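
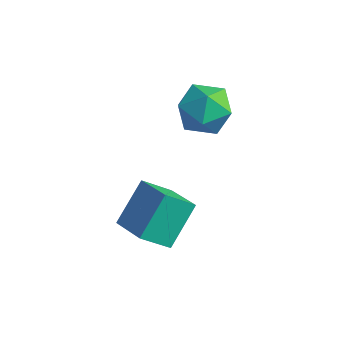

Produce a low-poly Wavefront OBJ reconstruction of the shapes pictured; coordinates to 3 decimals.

v 0.625 0.912 1.744
v 1.31 1.353 1.653
v 1.03 0.087 0.787
v 1.715 0.528 0.696
v 1.599 0.088 1.378
v 1.348 0.598 1.969
v 0.992 0.842 0.471
v 0.741 1.352 1.062
v 1.537 1.311 0.866
v 1.912 0.844 1.427
v 0.428 0.596 1.013
v 0.803 0.129 1.574
v 1.963 -2.766 -0.661
v 1.935 -1.766 0.246
v 0.972 -2.476 -1.011
v 0.944 -1.476 -0.104
v 2.396 -2.124 -1.356
v 2.368 -1.124 -0.449
v 1.405 -1.834 -1.706
v 1.377 -0.834 -0.799
f 1 12 6
f 1 6 2
f 1 2 8
f 1 8 11
f 1 11 12
f 2 6 10
f 6 12 5
f 12 11 3
f 11 8 7
f 8 2 9
f 4 10 5
f 4 5 3
f 4 3 7
f 4 7 9
f 4 9 10
f 5 10 6
f 3 5 12
f 7 3 11
f 9 7 8
f 10 9 2
f 14 16 13
f 17 14 13
f 13 16 15
f 15 17 13
f 14 20 16
f 18 14 17
f 18 20 14
f 16 20 15
f 19 17 15
f 15 20 19
f 19 18 17
f 20 18 19



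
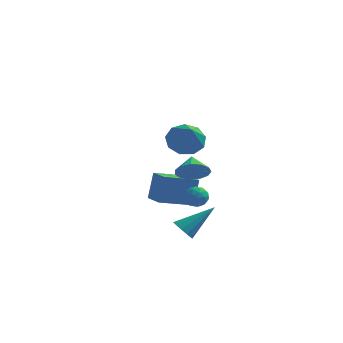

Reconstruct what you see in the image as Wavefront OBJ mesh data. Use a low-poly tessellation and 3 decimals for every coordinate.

v 3.044 0.318 -1.43
v 3.664 0.546 -1.604
v 3.156 -0.526 -2.136
v 3.776 -0.298 -2.31
v 3.67 -0.557 -1.687
v 3.601 -0.035 -1.25
v 3.219 0.055 -2.49
v 3.15 0.577 -2.053
v 3.773 0.383 -2.259
v 4.051 0.005 -1.763
v 2.769 0.015 -1.977
v 3.047 -0.363 -1.481
v 3.344 0.506 -1.455
v 3.476 -0.486 -2.285
v 3.413 -0.638 -1.918
v 3.778 -0.504 -2.021
v 3.307 0.164 -1.247
v 3.672 0.298 -1.35
v 3.675 -0.35 -1.398
v 3.148 -0.278 -2.39
v 3.513 -0.144 -2.493
v 3.042 0.524 -1.719
v 3.407 0.658 -1.822
v 3.145 0.37 -2.342
v 3.773 0.545 -1.943
v 3.838 0.048 -2.357
v 3.511 0.256 -2.463
v 3.47 0.563 -2.207
v 3.936 0.322 -1.651
v 4.002 -0.174 -2.066
v 3.94 -0.326 -1.699
v 3.899 -0.019 -1.443
v 4 0.227 -2.036
v 2.818 0.194 -1.674
v 2.884 -0.302 -2.089
v 2.921 0.039 -2.297
v 2.88 0.346 -2.041
v 2.982 -0.028 -1.383
v 3.047 -0.525 -1.797
v 3.35 -0.543 -1.533
v 3.309 -0.236 -1.277
v 2.82 -0.207 -1.704
v 0.236 2.44 -3.328
v 0.395 2.931 -1.719
v 1.787 3.52 -3.81
v 1.945 4.011 -2.201
v 1.135 1.269 -3.059
v 1.293 1.76 -1.45
v 2.685 2.349 -3.541
v 2.844 2.84 -1.932
v 3.131 -1.556 -3.546
v 3.654 -1.958 -3.781
v 4.489 -0.544 -2.254
v 3.643 -1.641 -4.016
v 3.469 -1.298 -4.103
v 3.188 -1.037 -4.012
v 2.889 -0.94 -3.774
v 2.667 -1.039 -3.463
v 2.592 -1.302 -3.179
v 2.689 -1.646 -3.011
v 2.926 -1.961 -3.013
v 3.228 -2.148 -3.185
v 3.5 -2.146 -3.471
v 3.519 -2.471 2.978
v 4.02 -2.888 2.233
v 4.161 -3.849 4.182
v 4.409 -2.431 2.547
v 4.382 -1.994 3.063
v 3.951 -1.779 3.539
v 3.317 -1.888 3.753
v 2.778 -2.27 3.604
v 2.585 -2.745 3.162
v 2.829 -3.092 2.634
v 3.396 -3.149 2.267
v 2.888 1.363 -0.752
v 3.4 1.011 -0.06
v 2.592 2.277 -0.068
v 3.719 1.321 -0.337
v 3.774 1.644 -0.746
v 3.548 1.878 -1.156
v 3.112 1.949 -1.439
v 2.605 1.833 -1.503
v 2.188 1.568 -1.329
v 1.993 1.238 -0.972
v 2.082 0.947 -0.545
v 2.427 0.788 -0.184
v 2.919 0.812 -0.003
f 1 38 17
f 38 12 41
f 17 41 6
f 38 41 17
f 1 17 13
f 17 6 18
f 13 18 2
f 17 18 13
f 1 13 22
f 13 2 23
f 22 23 8
f 13 23 22
f 1 22 34
f 22 8 37
f 34 37 11
f 22 37 34
f 1 34 38
f 34 11 42
f 38 42 12
f 34 42 38
f 2 18 29
f 18 6 32
f 29 32 10
f 18 32 29
f 6 41 19
f 41 12 40
f 19 40 5
f 41 40 19
f 12 42 39
f 42 11 35
f 39 35 3
f 42 35 39
f 11 37 36
f 37 8 24
f 36 24 7
f 37 24 36
f 8 23 28
f 23 2 25
f 28 25 9
f 23 25 28
f 4 30 16
f 30 10 31
f 16 31 5
f 30 31 16
f 4 16 14
f 16 5 15
f 14 15 3
f 16 15 14
f 4 14 21
f 14 3 20
f 21 20 7
f 14 20 21
f 4 21 26
f 21 7 27
f 26 27 9
f 21 27 26
f 4 26 30
f 26 9 33
f 30 33 10
f 26 33 30
f 5 31 19
f 31 10 32
f 19 32 6
f 31 32 19
f 3 15 39
f 15 5 40
f 39 40 12
f 15 40 39
f 7 20 36
f 20 3 35
f 36 35 11
f 20 35 36
f 9 27 28
f 27 7 24
f 28 24 8
f 27 24 28
f 10 33 29
f 33 9 25
f 29 25 2
f 33 25 29
f 44 46 43
f 47 44 43
f 43 46 45
f 45 47 43
f 44 50 46
f 48 44 47
f 48 50 44
f 46 50 45
f 49 47 45
f 45 50 49
f 49 48 47
f 50 48 49
f 52 51 54
f 52 54 53
f 54 51 55
f 54 55 53
f 55 51 56
f 55 56 53
f 56 51 57
f 56 57 53
f 57 51 58
f 57 58 53
f 58 51 59
f 58 59 53
f 59 51 60
f 59 60 53
f 60 51 61
f 60 61 53
f 61 51 62
f 61 62 53
f 62 51 63
f 62 63 53
f 63 51 52
f 63 52 53
f 65 64 67
f 65 67 66
f 67 64 68
f 67 68 66
f 68 64 69
f 68 69 66
f 69 64 70
f 69 70 66
f 70 64 71
f 70 71 66
f 71 64 72
f 71 72 66
f 72 64 73
f 72 73 66
f 73 64 74
f 73 74 66
f 74 64 65
f 74 65 66
f 76 75 78
f 76 78 77
f 78 75 79
f 78 79 77
f 79 75 80
f 79 80 77
f 80 75 81
f 80 81 77
f 81 75 82
f 81 82 77
f 82 75 83
f 82 83 77
f 83 75 84
f 83 84 77
f 84 75 85
f 84 85 77
f 85 75 86
f 85 86 77
f 86 75 87
f 86 87 77
f 87 75 76
f 87 76 77



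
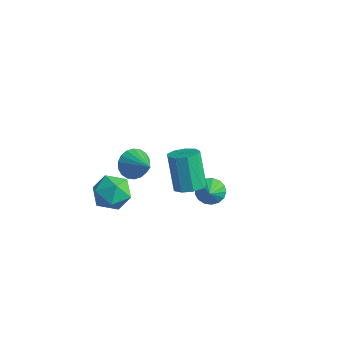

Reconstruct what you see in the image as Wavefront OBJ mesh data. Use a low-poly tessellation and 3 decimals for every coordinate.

v 2.722 -2.756 2.032
v 3.371 -3.155 2.43
v 2.488 -2.703 4.326
v 1.838 -2.304 3.928
v 3.501 -2.586 2.354
v 2.617 -2.134 4.25
v 3.266 -2.097 2.128
v 2.382 -1.645 4.024
v 2.776 -1.916 1.857
v 1.893 -1.464 3.753
v 2.261 -2.128 1.668
v 1.378 -1.676 3.563
v 1.962 -2.634 1.649
v 1.078 -2.182 3.545
v 2.018 -3.197 1.809
v 1.134 -2.745 3.705
v 2.403 -3.554 2.074
v 1.52 -3.102 3.97
v 2.938 -3.537 2.319
v 2.055 -3.085 4.215
v -2.722 -1.335 -0.825
v -2.193 -0.902 -1.514
v -1.178 -1.645 0.165
v -2.295 -0.575 -1.251
v -2.482 -0.398 -0.904
v -2.717 -0.407 -0.542
v -2.952 -0.6 -0.236
v -3.142 -0.938 -0.046
v -3.248 -1.355 -0.011
v -3.251 -1.768 -0.137
v -3.148 -2.095 -0.399
v -2.961 -2.271 -0.746
v -2.727 -2.262 -1.108
v -2.491 -2.07 -1.415
v -2.302 -1.732 -1.604
v -2.195 -1.315 -1.64
v -2.939 -1.589 -3.472
v -2.128 -2.178 -2.778
v -4.332 -2.882 -2.942
v -3.521 -3.471 -2.248
v -3.901 -2.357 -1.93
v -3.04 -1.557 -2.257
v -3.42 -3.503 -3.463
v -2.559 -2.703 -3.79
v -2.425 -3.361 -2.772
v -2.722 -2.652 -1.824
v -3.738 -2.408 -3.896
v -4.035 -1.699 -2.948
v -0.129 1.904 -3.831
v 0.518 1.9 -4.398
v 0.429 1.256 -3.189
v 0.604 2.218 -4.152
v 0.522 2.465 -3.833
v 0.291 2.583 -3.513
v -0.036 2.545 -3.266
v -0.385 2.361 -3.149
v -0.675 2.071 -3.188
v -0.84 1.744 -3.375
v -0.843 1.453 -3.666
v -0.682 1.265 -3.995
v -0.394 1.224 -4.286
v -0.046 1.338 -4.474
v 0.283 1.582 -4.514
f 2 1 5
f 2 5 3
f 3 5 6
f 3 6 4
f 5 1 7
f 5 7 6
f 6 7 8
f 6 8 4
f 7 1 9
f 7 9 8
f 8 9 10
f 8 10 4
f 9 1 11
f 9 11 10
f 10 11 12
f 10 12 4
f 11 1 13
f 11 13 12
f 12 13 14
f 12 14 4
f 13 1 15
f 13 15 14
f 14 15 16
f 14 16 4
f 15 1 17
f 15 17 16
f 16 17 18
f 16 18 4
f 17 1 19
f 17 19 18
f 18 19 20
f 18 20 4
f 19 1 2
f 19 2 20
f 20 2 3
f 20 3 4
f 22 21 24
f 22 24 23
f 24 21 25
f 24 25 23
f 25 21 26
f 25 26 23
f 26 21 27
f 26 27 23
f 27 21 28
f 27 28 23
f 28 21 29
f 28 29 23
f 29 21 30
f 29 30 23
f 30 21 31
f 30 31 23
f 31 21 32
f 31 32 23
f 32 21 33
f 32 33 23
f 33 21 34
f 33 34 23
f 34 21 35
f 34 35 23
f 35 21 36
f 35 36 23
f 36 21 22
f 36 22 23
f 37 48 42
f 37 42 38
f 37 38 44
f 37 44 47
f 37 47 48
f 38 42 46
f 42 48 41
f 48 47 39
f 47 44 43
f 44 38 45
f 40 46 41
f 40 41 39
f 40 39 43
f 40 43 45
f 40 45 46
f 41 46 42
f 39 41 48
f 43 39 47
f 45 43 44
f 46 45 38
f 50 49 52
f 50 52 51
f 52 49 53
f 52 53 51
f 53 49 54
f 53 54 51
f 54 49 55
f 54 55 51
f 55 49 56
f 55 56 51
f 56 49 57
f 56 57 51
f 57 49 58
f 57 58 51
f 58 49 59
f 58 59 51
f 59 49 60
f 59 60 51
f 60 49 61
f 60 61 51
f 61 49 62
f 61 62 51
f 62 49 63
f 62 63 51
f 63 49 50
f 63 50 51



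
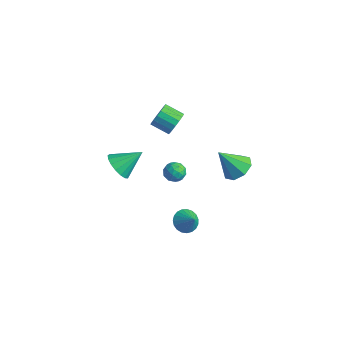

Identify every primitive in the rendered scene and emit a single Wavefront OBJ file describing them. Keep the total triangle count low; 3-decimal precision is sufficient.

v -0.503 1.389 2.749
v -0.06 1.222 3.467
v -1.134 0.703 4.009
v -1.577 0.871 3.291
v -0.211 1.6 3.531
v -1.285 1.081 4.072
v -0.429 1.929 3.415
v -1.503 1.41 3.956
v -0.663 2.135 3.147
v -1.737 1.616 3.688
v -0.861 2.17 2.787
v -1.935 1.651 3.328
v -0.977 2.027 2.419
v -2.051 1.508 2.961
v -0.984 1.737 2.127
v -2.058 1.218 2.668
v -0.881 1.368 1.977
v -1.955 0.849 2.519
v -0.691 1.003 2.005
v -1.766 0.484 2.546
v -0.459 0.727 2.202
v -1.533 0.208 2.743
v -0.236 0.603 2.525
v -1.31 0.084 3.067
v -0.074 0.659 2.9
v -1.149 0.14 3.441
v -0.011 0.882 3.24
v -1.085 0.364 3.781
v 2.549 -0.603 -3.41
v 3.16 -0.648 -4
v 3.411 -0.697 -2.51
v 3.138 -0.299 -3.942
v 3.015 -0.004 -3.793
v 2.811 0.188 -3.578
v 2.562 0.244 -3.333
v 2.31 0.153 -3.102
v 2.1 -0.069 -2.925
v 1.967 -0.383 -2.831
v 1.936 -0.735 -2.837
v 2.01 -1.064 -2.943
v 2.177 -1.313 -3.129
v 2.409 -1.44 -3.364
v 2.665 -1.422 -3.607
v 2.901 -1.262 -3.816
v 3.076 -0.988 -3.955
v -1.598 2.474 -2.867
v -0.993 2.335 -2.398
v -1.387 1.385 -3.462
v -0.782 1.246 -2.993
v -1.507 1.228 -2.71
v -1.637 1.901 -2.342
v -0.743 1.819 -3.518
v -0.873 2.492 -3.15
v -0.465 1.929 -2.8
v -0.937 1.565 -2.301
v -1.443 2.155 -3.559
v -1.915 1.791 -3.06
v -1.314 2.5 -2.58
v -1.066 1.22 -3.28
v -1.492 1.21 -3.114
v -1.136 1.128 -2.838
v -1.692 2.245 -2.547
v -1.337 2.163 -2.271
v -1.639 1.513 -2.455
v -1.043 1.557 -3.589
v -0.688 1.475 -3.313
v -1.244 2.592 -3.022
v -0.888 2.51 -2.746
v -0.741 2.207 -3.405
v -0.648 2.18 -2.541
v -0.524 1.54 -2.891
v -0.501 1.876 -3.2
v -0.578 2.272 -2.983
v -0.925 1.965 -2.247
v -0.801 1.325 -2.597
v -1.227 1.315 -2.431
v -1.304 1.711 -2.214
v -0.615 1.727 -2.484
v -1.579 2.395 -3.263
v -1.455 1.755 -3.613
v -1.076 2.009 -3.646
v -1.153 2.405 -3.429
v -1.856 2.18 -2.969
v -1.732 1.54 -3.319
v -1.802 1.448 -2.877
v -1.879 1.844 -2.66
v -1.765 1.993 -3.376
v 0.503 -4.094 2.91
v 1.058 -4.764 3.404
v 1.177 -2.786 3.93
v 1.34 -4.627 3.042
v 1.429 -4.367 2.65
v 1.307 -4.045 2.317
v 1.001 -3.735 2.121
v 0.58 -3.506 2.105
v 0.142 -3.413 2.274
v -0.213 -3.475 2.589
v -0.404 -3.679 2.977
v -0.387 -3.979 3.35
v -0.166 -4.304 3.622
v 0.208 -4.582 3.732
v 0.65 -4.748 3.653
v 1.73 4.463 -2.076
v 2.538 4.858 -1.478
v 0.97 3.517 -0.424
v 1.882 5.359 -1.492
v 1.136 5.336 -1.849
v 0.739 4.802 -2.338
v 0.922 4.069 -2.674
v 1.579 3.567 -2.659
v 2.324 3.59 -2.303
v 2.722 4.125 -1.813
f 2 1 5
f 2 5 3
f 3 5 6
f 3 6 4
f 5 1 7
f 5 7 6
f 6 7 8
f 6 8 4
f 7 1 9
f 7 9 8
f 8 9 10
f 8 10 4
f 9 1 11
f 9 11 10
f 10 11 12
f 10 12 4
f 11 1 13
f 11 13 12
f 12 13 14
f 12 14 4
f 13 1 15
f 13 15 14
f 14 15 16
f 14 16 4
f 15 1 17
f 15 17 16
f 16 17 18
f 16 18 4
f 17 1 19
f 17 19 18
f 18 19 20
f 18 20 4
f 19 1 21
f 19 21 20
f 20 21 22
f 20 22 4
f 21 1 23
f 21 23 22
f 22 23 24
f 22 24 4
f 23 1 25
f 23 25 24
f 24 25 26
f 24 26 4
f 25 1 27
f 25 27 26
f 26 27 28
f 26 28 4
f 27 1 2
f 27 2 28
f 28 2 3
f 28 3 4
f 30 29 32
f 30 32 31
f 32 29 33
f 32 33 31
f 33 29 34
f 33 34 31
f 34 29 35
f 34 35 31
f 35 29 36
f 35 36 31
f 36 29 37
f 36 37 31
f 37 29 38
f 37 38 31
f 38 29 39
f 38 39 31
f 39 29 40
f 39 40 31
f 40 29 41
f 40 41 31
f 41 29 42
f 41 42 31
f 42 29 43
f 42 43 31
f 43 29 44
f 43 44 31
f 44 29 45
f 44 45 31
f 45 29 30
f 45 30 31
f 46 83 62
f 83 57 86
f 62 86 51
f 83 86 62
f 46 62 58
f 62 51 63
f 58 63 47
f 62 63 58
f 46 58 67
f 58 47 68
f 67 68 53
f 58 68 67
f 46 67 79
f 67 53 82
f 79 82 56
f 67 82 79
f 46 79 83
f 79 56 87
f 83 87 57
f 79 87 83
f 47 63 74
f 63 51 77
f 74 77 55
f 63 77 74
f 51 86 64
f 86 57 85
f 64 85 50
f 86 85 64
f 57 87 84
f 87 56 80
f 84 80 48
f 87 80 84
f 56 82 81
f 82 53 69
f 81 69 52
f 82 69 81
f 53 68 73
f 68 47 70
f 73 70 54
f 68 70 73
f 49 75 61
f 75 55 76
f 61 76 50
f 75 76 61
f 49 61 59
f 61 50 60
f 59 60 48
f 61 60 59
f 49 59 66
f 59 48 65
f 66 65 52
f 59 65 66
f 49 66 71
f 66 52 72
f 71 72 54
f 66 72 71
f 49 71 75
f 71 54 78
f 75 78 55
f 71 78 75
f 50 76 64
f 76 55 77
f 64 77 51
f 76 77 64
f 48 60 84
f 60 50 85
f 84 85 57
f 60 85 84
f 52 65 81
f 65 48 80
f 81 80 56
f 65 80 81
f 54 72 73
f 72 52 69
f 73 69 53
f 72 69 73
f 55 78 74
f 78 54 70
f 74 70 47
f 78 70 74
f 89 88 91
f 89 91 90
f 91 88 92
f 91 92 90
f 92 88 93
f 92 93 90
f 93 88 94
f 93 94 90
f 94 88 95
f 94 95 90
f 95 88 96
f 95 96 90
f 96 88 97
f 96 97 90
f 97 88 98
f 97 98 90
f 98 88 99
f 98 99 90
f 99 88 100
f 99 100 90
f 100 88 101
f 100 101 90
f 101 88 102
f 101 102 90
f 102 88 89
f 102 89 90
f 104 103 106
f 104 106 105
f 106 103 107
f 106 107 105
f 107 103 108
f 107 108 105
f 108 103 109
f 108 109 105
f 109 103 110
f 109 110 105
f 110 103 111
f 110 111 105
f 111 103 112
f 111 112 105
f 112 103 104
f 112 104 105



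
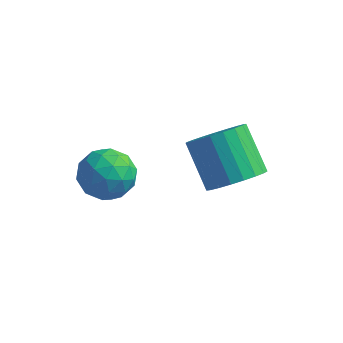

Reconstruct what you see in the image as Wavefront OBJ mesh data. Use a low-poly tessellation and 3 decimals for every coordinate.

v -3.249 1.673 1.414
v -2.862 2.222 1.902
v -2.078 1.058 1.178
v -1.691 1.607 1.666
v -2.211 1.051 1.998
v -2.935 1.431 2.144
v -2.005 1.849 0.936
v -2.729 2.229 1.082
v -2.093 2.331 1.607
v -2.22 1.838 2.263
v -2.72 1.442 0.817
v -2.847 0.949 1.473
v -3.158 2.002 1.679
v -1.782 1.278 1.401
v -2.087 0.951 1.596
v -1.86 1.274 1.883
v -3.201 1.537 1.821
v -2.974 1.86 2.108
v -2.591 1.171 2.164
v -1.966 1.42 0.972
v -1.739 1.743 1.259
v -3.08 2.006 1.197
v -2.853 2.329 1.484
v -2.349 2.109 0.916
v -2.479 2.389 1.792
v -1.791 2.027 1.653
v -1.976 2.169 1.224
v -2.401 2.393 1.31
v -2.554 2.099 2.178
v -1.865 1.737 2.039
v -2.171 1.41 2.234
v -2.596 1.633 2.32
v -2.102 2.163 2.004
v -3.075 1.543 1.041
v -2.386 1.181 0.902
v -2.344 1.647 0.76
v -2.769 1.87 0.846
v -3.149 1.253 1.427
v -2.461 0.891 1.288
v -2.539 0.887 1.77
v -2.964 1.111 1.856
v -2.838 1.117 1.076
v 0.413 3.435 0.703
v 0.991 3.264 1.303
v 0.104 3.974 2.358
v -0.473 4.145 1.757
v 1.1 3.579 1.183
v 0.213 4.288 2.238
v 1.09 3.868 0.981
v 0.203 4.577 2.035
v 0.964 4.083 0.73
v 0.077 4.792 1.785
v 0.742 4.185 0.474
v -0.145 4.895 1.529
v 0.464 4.158 0.258
v -0.423 4.868 1.313
v 0.176 4.006 0.119
v -0.71 4.716 1.174
v -0.07 3.756 0.081
v -0.957 4.465 1.136
v -0.232 3.449 0.15
v -1.119 4.159 1.205
v -0.283 3.141 0.315
v -1.17 3.85 1.37
v -0.214 2.883 0.547
v -1.101 3.593 1.601
v -0.036 2.721 0.805
v -0.923 3.43 1.86
v 0.22 2.682 1.046
v -0.667 3.392 2.101
v 0.509 2.774 1.228
v -0.378 3.483 2.283
v 0.782 2.98 1.319
v -0.105 3.689 2.373
f 1 38 17
f 38 12 41
f 17 41 6
f 38 41 17
f 1 17 13
f 17 6 18
f 13 18 2
f 17 18 13
f 1 13 22
f 13 2 23
f 22 23 8
f 13 23 22
f 1 22 34
f 22 8 37
f 34 37 11
f 22 37 34
f 1 34 38
f 34 11 42
f 38 42 12
f 34 42 38
f 2 18 29
f 18 6 32
f 29 32 10
f 18 32 29
f 6 41 19
f 41 12 40
f 19 40 5
f 41 40 19
f 12 42 39
f 42 11 35
f 39 35 3
f 42 35 39
f 11 37 36
f 37 8 24
f 36 24 7
f 37 24 36
f 8 23 28
f 23 2 25
f 28 25 9
f 23 25 28
f 4 30 16
f 30 10 31
f 16 31 5
f 30 31 16
f 4 16 14
f 16 5 15
f 14 15 3
f 16 15 14
f 4 14 21
f 14 3 20
f 21 20 7
f 14 20 21
f 4 21 26
f 21 7 27
f 26 27 9
f 21 27 26
f 4 26 30
f 26 9 33
f 30 33 10
f 26 33 30
f 5 31 19
f 31 10 32
f 19 32 6
f 31 32 19
f 3 15 39
f 15 5 40
f 39 40 12
f 15 40 39
f 7 20 36
f 20 3 35
f 36 35 11
f 20 35 36
f 9 27 28
f 27 7 24
f 28 24 8
f 27 24 28
f 10 33 29
f 33 9 25
f 29 25 2
f 33 25 29
f 44 43 47
f 44 47 45
f 45 47 48
f 45 48 46
f 47 43 49
f 47 49 48
f 48 49 50
f 48 50 46
f 49 43 51
f 49 51 50
f 50 51 52
f 50 52 46
f 51 43 53
f 51 53 52
f 52 53 54
f 52 54 46
f 53 43 55
f 53 55 54
f 54 55 56
f 54 56 46
f 55 43 57
f 55 57 56
f 56 57 58
f 56 58 46
f 57 43 59
f 57 59 58
f 58 59 60
f 58 60 46
f 59 43 61
f 59 61 60
f 60 61 62
f 60 62 46
f 61 43 63
f 61 63 62
f 62 63 64
f 62 64 46
f 63 43 65
f 63 65 64
f 64 65 66
f 64 66 46
f 65 43 67
f 65 67 66
f 66 67 68
f 66 68 46
f 67 43 69
f 67 69 68
f 68 69 70
f 68 70 46
f 69 43 71
f 69 71 70
f 70 71 72
f 70 72 46
f 71 43 73
f 71 73 72
f 72 73 74
f 72 74 46
f 73 43 44
f 73 44 74
f 74 44 45
f 74 45 46



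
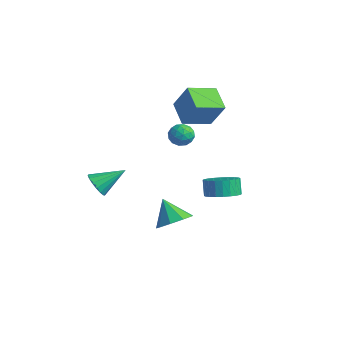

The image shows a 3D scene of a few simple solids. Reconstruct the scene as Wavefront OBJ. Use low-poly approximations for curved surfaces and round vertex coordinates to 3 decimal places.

v -2.749 2.796 1.707
v -4.152 3.184 2.462
v -2.514 4.514 1.262
v -3.917 4.902 2.017
v -1.823 3.078 3.283
v -3.226 3.466 4.038
v -1.588 4.796 2.838
v -2.991 5.184 3.593
v 1.323 2.603 -1.724
v 2.088 3.178 -1.514
v 1.683 3.371 -0.565
v 0.917 2.797 -0.776
v 1.846 3.43 -1.669
v 1.44 3.623 -0.72
v 1.524 3.556 -1.833
v 1.119 3.75 -0.884
v 1.172 3.537 -1.98
v 0.766 3.731 -1.031
v 0.842 3.376 -2.088
v 0.436 3.57 -1.139
v 0.586 3.097 -2.14
v 0.18 3.291 -1.191
v 0.442 2.743 -2.13
v 0.036 2.937 -1.181
v 0.432 2.368 -2.057
v 0.026 2.562 -1.108
v 0.557 2.029 -1.935
v 0.152 2.222 -0.986
v 0.8 1.777 -1.78
v 0.394 1.97 -0.831
v 1.121 1.65 -1.616
v 0.716 1.844 -0.667
v 1.474 1.669 -1.469
v 1.068 1.863 -0.52
v 1.804 1.83 -1.361
v 1.398 2.024 -0.412
v 2.06 2.109 -1.309
v 1.654 2.303 -0.36
v 2.204 2.463 -1.319
v 1.798 2.657 -0.37
v 2.214 2.838 -1.392
v 1.808 3.032 -0.443
v -0.488 0.816 -4.125
v 0.163 0.091 -3.661
v -1.512 0.724 -2.835
v 0.359 0.773 -3.457
v 0.158 1.476 -3.566
v -0.345 1.87 -3.937
v -0.915 1.77 -4.396
v -1.286 1.224 -4.729
v -1.283 0.487 -4.779
v -0.909 -0.096 -4.523
v -0.337 -0.253 -4.082
v -3.693 -2.046 -1.917
v -2.971 -2.068 -2.327
v -3.107 -0.574 -0.963
v -3.2 -1.832 -2.55
v -3.542 -1.646 -2.628
v -3.918 -1.551 -2.544
v -4.243 -1.569 -2.315
v -4.442 -1.697 -1.996
v -4.469 -1.905 -1.659
v -4.318 -2.145 -1.38
v -4.024 -2.363 -1.225
v -3.654 -2.508 -1.228
v -3.293 -2.547 -1.389
v -3.024 -2.472 -1.671
v -2.908 -2.299 -2.01
v -3.727 2.607 0.565
v -3.503 2.938 1.233
v -2.677 3.022 0.007
v -2.453 3.353 0.675
v -2.469 2.577 0.611
v -3.118 2.321 0.956
v -3.062 3.639 0.284
v -3.711 3.383 0.629
v -3.092 3.576 1.059
v -2.725 2.92 1.261
v -3.455 3.04 -0.021
v -3.088 2.384 0.181
v -3.707 2.736 0.948
v -2.473 3.224 0.292
v -2.483 2.768 0.254
v -2.351 2.962 0.647
v -3.481 2.374 0.785
v -3.349 2.568 1.178
v -2.741 2.356 0.812
v -2.831 3.392 0.062
v -2.699 3.586 0.455
v -3.829 2.998 0.593
v -3.697 3.192 0.986
v -3.439 3.604 0.428
v -3.333 3.306 1.238
v -2.717 3.549 0.91
v -3.075 3.717 0.68
v -3.456 3.567 0.883
v -3.118 2.92 1.357
v -2.501 3.164 1.029
v -2.511 2.708 0.991
v -2.892 2.557 1.194
v -2.877 3.295 1.255
v -3.679 2.796 0.211
v -3.062 3.04 -0.117
v -3.288 3.403 0.046
v -3.669 3.252 0.249
v -3.463 2.411 0.33
v -2.847 2.654 0.002
v -2.724 2.393 0.357
v -3.105 2.243 0.56
v -3.303 2.665 -0.015
f 2 4 1
f 5 2 1
f 1 4 3
f 3 5 1
f 2 8 4
f 6 2 5
f 6 8 2
f 4 8 3
f 7 5 3
f 3 8 7
f 7 6 5
f 8 6 7
f 10 9 13
f 10 13 11
f 11 13 14
f 11 14 12
f 13 9 15
f 13 15 14
f 14 15 16
f 14 16 12
f 15 9 17
f 15 17 16
f 16 17 18
f 16 18 12
f 17 9 19
f 17 19 18
f 18 19 20
f 18 20 12
f 19 9 21
f 19 21 20
f 20 21 22
f 20 22 12
f 21 9 23
f 21 23 22
f 22 23 24
f 22 24 12
f 23 9 25
f 23 25 24
f 24 25 26
f 24 26 12
f 25 9 27
f 25 27 26
f 26 27 28
f 26 28 12
f 27 9 29
f 27 29 28
f 28 29 30
f 28 30 12
f 29 9 31
f 29 31 30
f 30 31 32
f 30 32 12
f 31 9 33
f 31 33 32
f 32 33 34
f 32 34 12
f 33 9 35
f 33 35 34
f 34 35 36
f 34 36 12
f 35 9 37
f 35 37 36
f 36 37 38
f 36 38 12
f 37 9 39
f 37 39 38
f 38 39 40
f 38 40 12
f 39 9 41
f 39 41 40
f 40 41 42
f 40 42 12
f 41 9 10
f 41 10 42
f 42 10 11
f 42 11 12
f 44 43 46
f 44 46 45
f 46 43 47
f 46 47 45
f 47 43 48
f 47 48 45
f 48 43 49
f 48 49 45
f 49 43 50
f 49 50 45
f 50 43 51
f 50 51 45
f 51 43 52
f 51 52 45
f 52 43 53
f 52 53 45
f 53 43 44
f 53 44 45
f 55 54 57
f 55 57 56
f 57 54 58
f 57 58 56
f 58 54 59
f 58 59 56
f 59 54 60
f 59 60 56
f 60 54 61
f 60 61 56
f 61 54 62
f 61 62 56
f 62 54 63
f 62 63 56
f 63 54 64
f 63 64 56
f 64 54 65
f 64 65 56
f 65 54 66
f 65 66 56
f 66 54 67
f 66 67 56
f 67 54 68
f 67 68 56
f 68 54 55
f 68 55 56
f 69 106 85
f 106 80 109
f 85 109 74
f 106 109 85
f 69 85 81
f 85 74 86
f 81 86 70
f 85 86 81
f 69 81 90
f 81 70 91
f 90 91 76
f 81 91 90
f 69 90 102
f 90 76 105
f 102 105 79
f 90 105 102
f 69 102 106
f 102 79 110
f 106 110 80
f 102 110 106
f 70 86 97
f 86 74 100
f 97 100 78
f 86 100 97
f 74 109 87
f 109 80 108
f 87 108 73
f 109 108 87
f 80 110 107
f 110 79 103
f 107 103 71
f 110 103 107
f 79 105 104
f 105 76 92
f 104 92 75
f 105 92 104
f 76 91 96
f 91 70 93
f 96 93 77
f 91 93 96
f 72 98 84
f 98 78 99
f 84 99 73
f 98 99 84
f 72 84 82
f 84 73 83
f 82 83 71
f 84 83 82
f 72 82 89
f 82 71 88
f 89 88 75
f 82 88 89
f 72 89 94
f 89 75 95
f 94 95 77
f 89 95 94
f 72 94 98
f 94 77 101
f 98 101 78
f 94 101 98
f 73 99 87
f 99 78 100
f 87 100 74
f 99 100 87
f 71 83 107
f 83 73 108
f 107 108 80
f 83 108 107
f 75 88 104
f 88 71 103
f 104 103 79
f 88 103 104
f 77 95 96
f 95 75 92
f 96 92 76
f 95 92 96
f 78 101 97
f 101 77 93
f 97 93 70
f 101 93 97



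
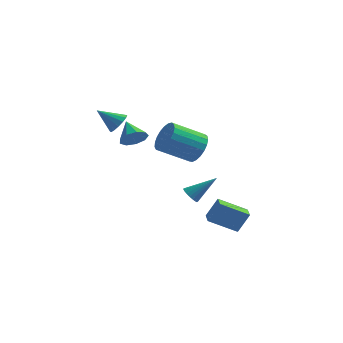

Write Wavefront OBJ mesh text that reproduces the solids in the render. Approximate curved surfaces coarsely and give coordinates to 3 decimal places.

v -2.8 1.788 0.837
v -2.546 1.429 1.541
v -3.48 2.772 1.583
v -2.167 1.818 1.374
v -2.085 2.193 0.955
v -2.337 2.378 0.481
v -2.805 2.287 0.174
v -3.271 1.963 0.176
v -3.516 1.557 0.488
v -3.426 1.259 0.963
v -3.043 1.209 1.379
v 0.802 1.338 0.756
v 1.262 1.549 1.619
v -0.382 0.853 2.666
v -0.842 0.642 1.804
v 1.061 1.904 1.539
v -0.583 1.208 2.586
v 0.815 2.162 1.324
v -0.829 1.465 2.371
v 0.566 2.276 1.011
v -1.077 1.58 2.058
v 0.359 2.229 0.653
v -1.285 1.532 1.701
v 0.228 2.028 0.314
v -1.416 1.331 1.362
v 0.196 1.707 0.051
v -1.448 1.01 1.099
v 0.269 1.323 -0.09
v -1.375 0.626 0.958
v 0.434 0.941 -0.085
v -1.209 0.244 0.963
v 0.663 0.628 0.066
v -0.981 -0.069 1.114
v 0.916 0.438 0.336
v -0.728 -0.259 1.384
v 1.149 0.404 0.679
v -0.495 -0.293 1.726
v 1.322 0.531 1.035
v -0.322 -0.166 2.082
v 1.405 0.798 1.343
v -0.239 0.101 2.39
v 1.384 1.158 1.549
v -0.26 0.461 2.597
v 2.338 -3.299 -1.99
v 2.894 -2.981 -0.859
v 2.068 -2.508 -2.079
v 2.624 -2.19 -0.948
v 3.816 -2.89 -2.832
v 4.372 -2.572 -1.701
v 3.546 -2.099 -2.921
v 4.102 -1.781 -1.79
v 0.399 1.383 -2.931
v 0.728 1.554 -3.39
v 1.701 1.997 -1.769
v 0.594 1.754 -3.346
v 0.426 1.891 -3.23
v 0.254 1.939 -3.062
v 0.106 1.891 -2.872
v 0.01 1.755 -2.692
v -0.02 1.555 -2.553
v 0.024 1.325 -2.48
v 0.132 1.105 -2.485
v 0.286 0.933 -2.567
v 0.46 0.838 -2.711
v 0.624 0.838 -2.894
v 0.748 0.932 -3.084
v 0.813 1.104 -3.247
v 0.806 1.324 -3.355
v -3.246 0.355 2.632
v -2.839 0.579 3.182
v -4.394 0.245 3.528
v -2.982 0.89 3.036
v -3.197 1.057 2.781
v -3.424 1.037 2.487
v -3.604 0.833 2.231
v -3.688 0.502 2.083
v -3.653 0.131 2.083
v -3.509 -0.181 2.229
v -3.295 -0.348 2.484
v -3.067 -0.328 2.778
v -2.888 -0.124 3.034
v -2.804 0.208 3.182
f 2 1 4
f 2 4 3
f 4 1 5
f 4 5 3
f 5 1 6
f 5 6 3
f 6 1 7
f 6 7 3
f 7 1 8
f 7 8 3
f 8 1 9
f 8 9 3
f 9 1 10
f 9 10 3
f 10 1 11
f 10 11 3
f 11 1 2
f 11 2 3
f 13 12 16
f 13 16 14
f 14 16 17
f 14 17 15
f 16 12 18
f 16 18 17
f 17 18 19
f 17 19 15
f 18 12 20
f 18 20 19
f 19 20 21
f 19 21 15
f 20 12 22
f 20 22 21
f 21 22 23
f 21 23 15
f 22 12 24
f 22 24 23
f 23 24 25
f 23 25 15
f 24 12 26
f 24 26 25
f 25 26 27
f 25 27 15
f 26 12 28
f 26 28 27
f 27 28 29
f 27 29 15
f 28 12 30
f 28 30 29
f 29 30 31
f 29 31 15
f 30 12 32
f 30 32 31
f 31 32 33
f 31 33 15
f 32 12 34
f 32 34 33
f 33 34 35
f 33 35 15
f 34 12 36
f 34 36 35
f 35 36 37
f 35 37 15
f 36 12 38
f 36 38 37
f 37 38 39
f 37 39 15
f 38 12 40
f 38 40 39
f 39 40 41
f 39 41 15
f 40 12 42
f 40 42 41
f 41 42 43
f 41 43 15
f 42 12 13
f 42 13 43
f 43 13 14
f 43 14 15
f 45 47 44
f 48 45 44
f 44 47 46
f 46 48 44
f 45 51 47
f 49 45 48
f 49 51 45
f 47 51 46
f 50 48 46
f 46 51 50
f 50 49 48
f 51 49 50
f 53 52 55
f 53 55 54
f 55 52 56
f 55 56 54
f 56 52 57
f 56 57 54
f 57 52 58
f 57 58 54
f 58 52 59
f 58 59 54
f 59 52 60
f 59 60 54
f 60 52 61
f 60 61 54
f 61 52 62
f 61 62 54
f 62 52 63
f 62 63 54
f 63 52 64
f 63 64 54
f 64 52 65
f 64 65 54
f 65 52 66
f 65 66 54
f 66 52 67
f 66 67 54
f 67 52 68
f 67 68 54
f 68 52 53
f 68 53 54
f 70 69 72
f 70 72 71
f 72 69 73
f 72 73 71
f 73 69 74
f 73 74 71
f 74 69 75
f 74 75 71
f 75 69 76
f 75 76 71
f 76 69 77
f 76 77 71
f 77 69 78
f 77 78 71
f 78 69 79
f 78 79 71
f 79 69 80
f 79 80 71
f 80 69 81
f 80 81 71
f 81 69 82
f 81 82 71
f 82 69 70
f 82 70 71



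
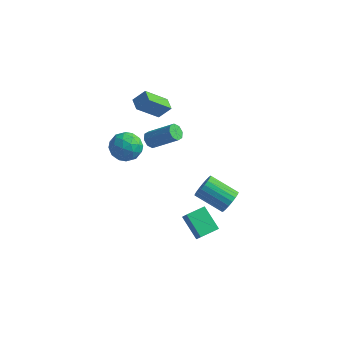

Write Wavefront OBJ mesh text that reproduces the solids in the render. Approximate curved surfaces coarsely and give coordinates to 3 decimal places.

v 2.485 -4.573 -3.085
v 1.279 -3.947 -2.065
v 3.124 -3.516 -2.979
v 1.918 -2.89 -1.958
v 2.922 -4.91 -2.362
v 1.716 -4.284 -1.341
v 3.561 -3.853 -2.255
v 2.355 -3.227 -1.235
v -1.224 -2.943 3.292
v -0.874 -2.883 2.834
v 0.655 -2.697 4.03
v 0.304 -2.757 4.488
v -1.033 -2.494 2.978
v 0.496 -2.309 4.174
v -1.305 -2.369 3.306
v 0.224 -2.183 4.501
v -1.529 -2.579 3.625
v -0 -2.393 4.821
v -1.575 -3.003 3.75
v -0.046 -2.817 4.946
v -1.416 -3.391 3.606
v 0.113 -3.206 4.802
v -1.144 -3.517 3.279
v 0.385 -3.331 4.474
v -0.92 -3.307 2.959
v 0.609 -3.121 4.155
v 2.374 0.394 -4.077
v 2.749 0.595 -3.341
v 0.96 0.508 -2.407
v 0.586 0.306 -3.143
v 2.666 0.913 -3.471
v 0.877 0.826 -2.536
v 2.532 1.141 -3.705
v 0.743 1.054 -2.771
v 2.371 1.24 -4.004
v 0.583 1.153 -3.07
v 2.211 1.193 -4.315
v 0.422 1.106 -3.381
v 2.079 1.007 -4.585
v 0.29 0.92 -3.651
v 1.998 0.716 -4.768
v 0.209 0.629 -3.834
v 1.982 0.368 -4.831
v 0.193 0.281 -3.897
v 2.034 0.025 -4.763
v 0.245 -0.062 -3.829
v 2.145 -0.254 -4.577
v 0.356 -0.341 -3.643
v 2.295 -0.422 -4.305
v 0.506 -0.509 -3.371
v 2.459 -0.448 -3.993
v 0.671 -0.535 -3.059
v 2.609 -0.329 -3.696
v 0.82 -0.416 -2.761
v 2.718 -0.085 -3.464
v 0.929 -0.172 -2.53
v 2.767 0.242 -3.339
v 0.978 0.155 -2.405
v -2.875 -2.011 2.451
v -2.063 -2.252 1.793
v -3.937 -3.008 1.507
v -3.125 -3.249 0.849
v -3.128 -3.621 1.855
v -2.472 -3.005 2.438
v -3.528 -2.255 0.862
v -2.872 -1.639 1.445
v -2.467 -2.403 0.811
v -2.22 -3.247 1.424
v -3.78 -2.013 1.876
v -3.533 -2.857 2.489
v -2.376 -2.044 2.205
v -3.624 -3.216 1.095
v -3.626 -3.434 1.687
v -3.149 -3.576 1.3
v -2.616 -2.487 2.584
v -2.139 -2.629 2.197
v -2.765 -3.433 2.234
v -3.861 -2.631 1.103
v -3.384 -2.773 0.716
v -2.851 -1.684 2
v -2.374 -1.826 1.613
v -3.235 -1.827 1.066
v -2.136 -2.275 1.24
v -2.76 -2.86 0.686
v -2.997 -2.276 0.693
v -2.611 -1.914 1.036
v -1.991 -2.771 1.601
v -2.615 -3.357 1.046
v -2.617 -3.575 1.638
v -2.231 -3.213 1.98
v -2.228 -2.859 1.024
v -3.385 -1.903 2.254
v -4.009 -2.489 1.699
v -3.769 -2.047 1.32
v -3.383 -1.685 1.662
v -3.24 -2.4 2.614
v -3.864 -2.985 2.06
v -3.389 -3.346 2.264
v -3.003 -2.984 2.607
v -3.772 -2.401 2.276
v -3.328 -0.605 3.387
v -2.687 -0.202 4.143
v -3.895 0.01 3.54
v -3.254 0.413 4.295
v -2.446 0.547 2.025
v -1.805 0.95 2.78
v -3.013 1.162 2.177
v -2.372 1.565 2.933
f 2 4 1
f 5 2 1
f 1 4 3
f 3 5 1
f 2 8 4
f 6 2 5
f 6 8 2
f 4 8 3
f 7 5 3
f 3 8 7
f 7 6 5
f 8 6 7
f 10 9 13
f 10 13 11
f 11 13 14
f 11 14 12
f 13 9 15
f 13 15 14
f 14 15 16
f 14 16 12
f 15 9 17
f 15 17 16
f 16 17 18
f 16 18 12
f 17 9 19
f 17 19 18
f 18 19 20
f 18 20 12
f 19 9 21
f 19 21 20
f 20 21 22
f 20 22 12
f 21 9 23
f 21 23 22
f 22 23 24
f 22 24 12
f 23 9 25
f 23 25 24
f 24 25 26
f 24 26 12
f 25 9 10
f 25 10 26
f 26 10 11
f 26 11 12
f 28 27 31
f 28 31 29
f 29 31 32
f 29 32 30
f 31 27 33
f 31 33 32
f 32 33 34
f 32 34 30
f 33 27 35
f 33 35 34
f 34 35 36
f 34 36 30
f 35 27 37
f 35 37 36
f 36 37 38
f 36 38 30
f 37 27 39
f 37 39 38
f 38 39 40
f 38 40 30
f 39 27 41
f 39 41 40
f 40 41 42
f 40 42 30
f 41 27 43
f 41 43 42
f 42 43 44
f 42 44 30
f 43 27 45
f 43 45 44
f 44 45 46
f 44 46 30
f 45 27 47
f 45 47 46
f 46 47 48
f 46 48 30
f 47 27 49
f 47 49 48
f 48 49 50
f 48 50 30
f 49 27 51
f 49 51 50
f 50 51 52
f 50 52 30
f 51 27 53
f 51 53 52
f 52 53 54
f 52 54 30
f 53 27 55
f 53 55 54
f 54 55 56
f 54 56 30
f 55 27 57
f 55 57 56
f 56 57 58
f 56 58 30
f 57 27 28
f 57 28 58
f 58 28 29
f 58 29 30
f 59 96 75
f 96 70 99
f 75 99 64
f 96 99 75
f 59 75 71
f 75 64 76
f 71 76 60
f 75 76 71
f 59 71 80
f 71 60 81
f 80 81 66
f 71 81 80
f 59 80 92
f 80 66 95
f 92 95 69
f 80 95 92
f 59 92 96
f 92 69 100
f 96 100 70
f 92 100 96
f 60 76 87
f 76 64 90
f 87 90 68
f 76 90 87
f 64 99 77
f 99 70 98
f 77 98 63
f 99 98 77
f 70 100 97
f 100 69 93
f 97 93 61
f 100 93 97
f 69 95 94
f 95 66 82
f 94 82 65
f 95 82 94
f 66 81 86
f 81 60 83
f 86 83 67
f 81 83 86
f 62 88 74
f 88 68 89
f 74 89 63
f 88 89 74
f 62 74 72
f 74 63 73
f 72 73 61
f 74 73 72
f 62 72 79
f 72 61 78
f 79 78 65
f 72 78 79
f 62 79 84
f 79 65 85
f 84 85 67
f 79 85 84
f 62 84 88
f 84 67 91
f 88 91 68
f 84 91 88
f 63 89 77
f 89 68 90
f 77 90 64
f 89 90 77
f 61 73 97
f 73 63 98
f 97 98 70
f 73 98 97
f 65 78 94
f 78 61 93
f 94 93 69
f 78 93 94
f 67 85 86
f 85 65 82
f 86 82 66
f 85 82 86
f 68 91 87
f 91 67 83
f 87 83 60
f 91 83 87
f 102 104 101
f 105 102 101
f 101 104 103
f 103 105 101
f 102 108 104
f 106 102 105
f 106 108 102
f 104 108 103
f 107 105 103
f 103 108 107
f 107 106 105
f 108 106 107



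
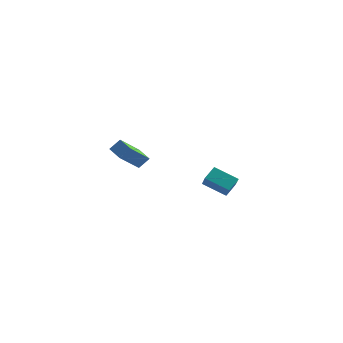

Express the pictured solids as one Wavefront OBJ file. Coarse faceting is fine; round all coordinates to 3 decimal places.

v -2.747 0.843 -0.912
v -3.135 -0.62 0.301
v -3.695 1.365 -0.586
v -4.083 -0.098 0.627
v -2.297 1.258 -0.267
v -2.685 -0.205 0.946
v -3.245 1.78 0.059
v -3.633 0.317 1.272
v 2.915 -2.472 0.197
v 3.489 -3.288 1.015
v 3.101 -1.757 0.779
v 3.674 -2.573 1.597
v 4.226 -2.247 -0.497
v 4.799 -3.063 0.321
v 4.411 -1.532 0.085
v 4.985 -2.348 0.903
f 2 4 1
f 5 2 1
f 1 4 3
f 3 5 1
f 2 8 4
f 6 2 5
f 6 8 2
f 4 8 3
f 7 5 3
f 3 8 7
f 7 6 5
f 8 6 7
f 10 12 9
f 13 10 9
f 9 12 11
f 11 13 9
f 10 16 12
f 14 10 13
f 14 16 10
f 12 16 11
f 15 13 11
f 11 16 15
f 15 14 13
f 16 14 15



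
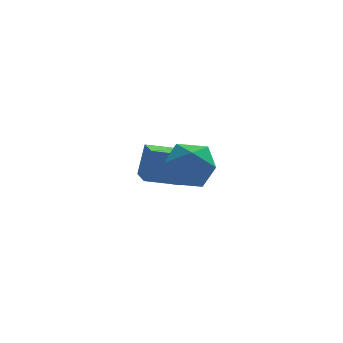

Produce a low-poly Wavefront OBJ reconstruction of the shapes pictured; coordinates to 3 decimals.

v -2.061 -0.239 3.798
v -1.485 0.402 3.012
v -1.775 -1.782 2.748
v -1.199 -1.141 1.962
v -0.733 -1.33 3.015
v -0.91 -0.376 3.664
v -2.35 -1.004 2.096
v -2.527 -0.05 2.745
v -1.663 -0.07 1.96
v -0.664 -0.272 2.528
v -2.596 -1.108 3.232
v -1.597 -1.31 3.8
v -3.01 2.775 0.514
v -2.688 3.079 1.989
v -3.142 4.185 0.253
v -2.819 4.489 1.728
v -1.521 2.851 0.172
v -1.198 3.155 1.647
v -1.652 4.261 -0.089
v -1.33 4.565 1.386
f 1 12 6
f 1 6 2
f 1 2 8
f 1 8 11
f 1 11 12
f 2 6 10
f 6 12 5
f 12 11 3
f 11 8 7
f 8 2 9
f 4 10 5
f 4 5 3
f 4 3 7
f 4 7 9
f 4 9 10
f 5 10 6
f 3 5 12
f 7 3 11
f 9 7 8
f 10 9 2
f 14 16 13
f 17 14 13
f 13 16 15
f 15 17 13
f 14 20 16
f 18 14 17
f 18 20 14
f 16 20 15
f 19 17 15
f 15 20 19
f 19 18 17
f 20 18 19



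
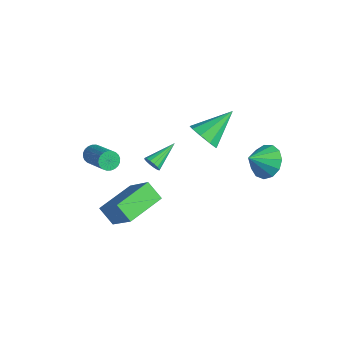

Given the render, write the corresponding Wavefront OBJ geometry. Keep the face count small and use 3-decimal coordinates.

v -2.54 -2.103 0.226
v -2.312 -2.425 -0.2
v -0.533 -2.658 0.928
v -0.76 -2.337 1.354
v -2.246 -2.217 -0.261
v -0.466 -2.451 0.867
v -2.225 -1.992 -0.248
v -0.445 -2.226 0.88
v -2.251 -1.784 -0.163
v -0.472 -2.018 0.965
v -2.322 -1.625 -0.019
v -0.542 -1.858 1.109
v -2.426 -1.538 0.163
v -0.646 -1.772 1.291
v -2.547 -1.538 0.354
v -0.767 -1.771 1.482
v -2.667 -1.623 0.526
v -0.887 -1.856 1.653
v -2.767 -1.782 0.652
v -0.988 -2.015 1.78
v -2.834 -1.989 0.713
v -1.054 -2.223 1.841
v -2.855 -2.214 0.7
v -1.075 -2.448 1.828
v -2.828 -2.422 0.615
v -1.049 -2.656 1.743
v -2.758 -2.582 0.471
v -0.978 -2.815 1.599
v -2.654 -2.668 0.289
v -0.874 -2.902 1.417
v -2.533 -2.669 0.098
v -0.753 -2.902 1.226
v -2.413 -2.584 -0.073
v -0.633 -2.817 1.054
v -0.128 -0.212 0.265
v 0.045 -0.007 -0.181
v -0.352 1.352 0.895
v -0.221 -0.032 -0.214
v -0.462 -0.105 -0.119
v -0.614 -0.206 0.079
v -0.635 -0.309 0.327
v -0.521 -0.386 0.558
v -0.301 -0.416 0.711
v -0.035 -0.391 0.744
v 0.206 -0.318 0.649
v 0.357 -0.217 0.451
v 0.379 -0.114 0.203
v 0.264 -0.037 -0.028
v 3.616 4.085 1.025
v 4.188 3.505 0.412
v 3.484 3.035 1.895
v 4.551 3.762 0.776
v 4.616 4.121 1.22
v 4.364 4.469 1.602
v 3.875 4.695 1.8
v 3.303 4.727 1.753
v 2.83 4.556 1.474
v 2.607 4.235 1.053
v 2.705 3.866 0.623
v 3.091 3.567 0.32
v 3.644 3.432 0.242
v 1.013 -3.403 -1.8
v 0.187 -3.632 -1.018
v 0.658 -1.296 -1.559
v -0.168 -1.525 -0.776
v 2.488 -3.335 -0.224
v 1.662 -3.564 0.559
v 2.133 -1.228 0.018
v 1.307 -1.457 0.8
v 0.598 2.447 1.527
v 0.968 1.974 2.263
v 0.622 4.253 2.673
v 1.444 2.207 1.886
v 1.524 2.552 1.342
v 1.171 2.848 0.883
v 0.549 2.956 0.726
v -0.049 2.825 0.943
v -0.345 2.518 1.434
v -0.199 2.177 1.967
v 0.319 1.963 2.295
f 2 1 5
f 2 5 3
f 3 5 6
f 3 6 4
f 5 1 7
f 5 7 6
f 6 7 8
f 6 8 4
f 7 1 9
f 7 9 8
f 8 9 10
f 8 10 4
f 9 1 11
f 9 11 10
f 10 11 12
f 10 12 4
f 11 1 13
f 11 13 12
f 12 13 14
f 12 14 4
f 13 1 15
f 13 15 14
f 14 15 16
f 14 16 4
f 15 1 17
f 15 17 16
f 16 17 18
f 16 18 4
f 17 1 19
f 17 19 18
f 18 19 20
f 18 20 4
f 19 1 21
f 19 21 20
f 20 21 22
f 20 22 4
f 21 1 23
f 21 23 22
f 22 23 24
f 22 24 4
f 23 1 25
f 23 25 24
f 24 25 26
f 24 26 4
f 25 1 27
f 25 27 26
f 26 27 28
f 26 28 4
f 27 1 29
f 27 29 28
f 28 29 30
f 28 30 4
f 29 1 31
f 29 31 30
f 30 31 32
f 30 32 4
f 31 1 33
f 31 33 32
f 32 33 34
f 32 34 4
f 33 1 2
f 33 2 34
f 34 2 3
f 34 3 4
f 36 35 38
f 36 38 37
f 38 35 39
f 38 39 37
f 39 35 40
f 39 40 37
f 40 35 41
f 40 41 37
f 41 35 42
f 41 42 37
f 42 35 43
f 42 43 37
f 43 35 44
f 43 44 37
f 44 35 45
f 44 45 37
f 45 35 46
f 45 46 37
f 46 35 47
f 46 47 37
f 47 35 48
f 47 48 37
f 48 35 36
f 48 36 37
f 50 49 52
f 50 52 51
f 52 49 53
f 52 53 51
f 53 49 54
f 53 54 51
f 54 49 55
f 54 55 51
f 55 49 56
f 55 56 51
f 56 49 57
f 56 57 51
f 57 49 58
f 57 58 51
f 58 49 59
f 58 59 51
f 59 49 60
f 59 60 51
f 60 49 61
f 60 61 51
f 61 49 50
f 61 50 51
f 63 65 62
f 66 63 62
f 62 65 64
f 64 66 62
f 63 69 65
f 67 63 66
f 67 69 63
f 65 69 64
f 68 66 64
f 64 69 68
f 68 67 66
f 69 67 68
f 71 70 73
f 71 73 72
f 73 70 74
f 73 74 72
f 74 70 75
f 74 75 72
f 75 70 76
f 75 76 72
f 76 70 77
f 76 77 72
f 77 70 78
f 77 78 72
f 78 70 79
f 78 79 72
f 79 70 80
f 79 80 72
f 80 70 71
f 80 71 72



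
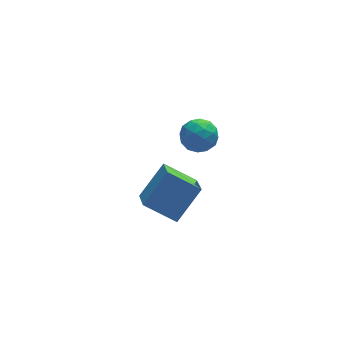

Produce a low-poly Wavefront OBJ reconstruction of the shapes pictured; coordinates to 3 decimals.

v 1.125 -0.304 -3.176
v 0.957 -1.403 -2.503
v 0.005 0.343 -2.398
v -0.163 -0.756 -1.725
v 2.243 0.236 -2.015
v 2.075 -0.863 -1.342
v 1.123 0.883 -1.237
v 0.955 -0.216 -0.564
v 1.288 -0.638 2.216
v 1.675 -0.642 2.866
v 2.125 -1.378 1.714
v 2.512 -1.382 2.364
v 1.84 -1.727 2.322
v 1.323 -1.269 2.633
v 2.477 -0.751 1.947
v 1.96 -0.293 2.258
v 2.411 -0.711 2.7
v 2.017 -1.314 2.932
v 1.783 -0.706 1.648
v 1.389 -1.309 1.88
v 1.408 -0.575 2.585
v 2.392 -1.445 1.995
v 1.997 -1.648 1.97
v 2.225 -1.65 2.352
v 1.201 -0.944 2.448
v 1.429 -0.946 2.83
v 1.525 -1.584 2.511
v 2.371 -1.074 1.75
v 2.599 -1.076 2.132
v 1.575 -0.37 2.228
v 1.803 -0.372 2.61
v 2.275 -0.436 2.069
v 2.068 -0.618 2.87
v 2.56 -1.053 2.574
v 2.54 -0.682 2.329
v 2.236 -0.413 2.512
v 1.837 -0.972 3.006
v 2.328 -1.407 2.711
v 1.933 -1.61 2.687
v 1.629 -1.341 2.869
v 2.269 -1.013 2.908
v 1.472 -0.613 1.869
v 1.963 -1.048 1.574
v 2.171 -0.679 1.711
v 1.867 -0.41 1.893
v 1.24 -0.967 2.006
v 1.732 -1.402 1.71
v 1.564 -1.607 2.068
v 1.26 -1.338 2.251
v 1.531 -1.007 1.672
f 2 4 1
f 5 2 1
f 1 4 3
f 3 5 1
f 2 8 4
f 6 2 5
f 6 8 2
f 4 8 3
f 7 5 3
f 3 8 7
f 7 6 5
f 8 6 7
f 9 46 25
f 46 20 49
f 25 49 14
f 46 49 25
f 9 25 21
f 25 14 26
f 21 26 10
f 25 26 21
f 9 21 30
f 21 10 31
f 30 31 16
f 21 31 30
f 9 30 42
f 30 16 45
f 42 45 19
f 30 45 42
f 9 42 46
f 42 19 50
f 46 50 20
f 42 50 46
f 10 26 37
f 26 14 40
f 37 40 18
f 26 40 37
f 14 49 27
f 49 20 48
f 27 48 13
f 49 48 27
f 20 50 47
f 50 19 43
f 47 43 11
f 50 43 47
f 19 45 44
f 45 16 32
f 44 32 15
f 45 32 44
f 16 31 36
f 31 10 33
f 36 33 17
f 31 33 36
f 12 38 24
f 38 18 39
f 24 39 13
f 38 39 24
f 12 24 22
f 24 13 23
f 22 23 11
f 24 23 22
f 12 22 29
f 22 11 28
f 29 28 15
f 22 28 29
f 12 29 34
f 29 15 35
f 34 35 17
f 29 35 34
f 12 34 38
f 34 17 41
f 38 41 18
f 34 41 38
f 13 39 27
f 39 18 40
f 27 40 14
f 39 40 27
f 11 23 47
f 23 13 48
f 47 48 20
f 23 48 47
f 15 28 44
f 28 11 43
f 44 43 19
f 28 43 44
f 17 35 36
f 35 15 32
f 36 32 16
f 35 32 36
f 18 41 37
f 41 17 33
f 37 33 10
f 41 33 37



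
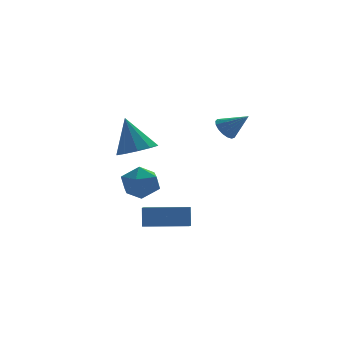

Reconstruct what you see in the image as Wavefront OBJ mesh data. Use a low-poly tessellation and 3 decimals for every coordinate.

v 3.503 -2.262 3.168
v 3.974 -2.152 2.734
v 4.417 -2.778 4.032
v 3.964 -1.89 2.901
v 3.849 -1.713 3.129
v 3.654 -1.662 3.367
v 3.424 -1.748 3.558
v 3.213 -1.952 3.66
v 3.068 -2.227 3.65
v 3.022 -2.51 3.529
v 3.087 -2.736 3.325
v 3.246 -2.854 3.086
v 3.465 -2.836 2.865
v 3.692 -2.686 2.714
v 3.876 -2.44 2.667
v -0.315 1.802 -1.769
v 0.12 2.185 -0.917
v 0.56 0.395 -1.583
v 0.995 0.778 -0.731
v -0.005 0.533 -0.733
v -0.546 1.402 -0.847
v 1.226 1.178 -1.653
v 0.685 2.047 -1.767
v 1.073 1.8 -0.845
v 0.312 1.401 -0.277
v 0.368 1.179 -2.223
v -0.393 0.78 -1.655
v 0.008 -1.288 -2.924
v 0.08 -0.856 -1.937
v 0.17 -0.055 -3.475
v 0.242 0.377 -2.488
v 2.118 -1.577 -2.952
v 2.19 -1.145 -1.965
v 2.28 -0.344 -3.503
v 2.352 0.088 -2.516
v -0.078 -0.352 1.439
v 0.606 0.386 1.351
v -0.522 0.272 3.221
v 0.061 0.602 1.139
v -0.538 0.455 1.042
v -0.961 -0.001 1.096
v -1.046 -0.591 1.281
v -0.762 -1.09 1.527
v -0.216 -1.307 1.738
v 0.382 -1.159 1.836
v 0.805 -0.703 1.782
v 0.891 -0.113 1.597
f 2 1 4
f 2 4 3
f 4 1 5
f 4 5 3
f 5 1 6
f 5 6 3
f 6 1 7
f 6 7 3
f 7 1 8
f 7 8 3
f 8 1 9
f 8 9 3
f 9 1 10
f 9 10 3
f 10 1 11
f 10 11 3
f 11 1 12
f 11 12 3
f 12 1 13
f 12 13 3
f 13 1 14
f 13 14 3
f 14 1 15
f 14 15 3
f 15 1 2
f 15 2 3
f 16 27 21
f 16 21 17
f 16 17 23
f 16 23 26
f 16 26 27
f 17 21 25
f 21 27 20
f 27 26 18
f 26 23 22
f 23 17 24
f 19 25 20
f 19 20 18
f 19 18 22
f 19 22 24
f 19 24 25
f 20 25 21
f 18 20 27
f 22 18 26
f 24 22 23
f 25 24 17
f 29 31 28
f 32 29 28
f 28 31 30
f 30 32 28
f 29 35 31
f 33 29 32
f 33 35 29
f 31 35 30
f 34 32 30
f 30 35 34
f 34 33 32
f 35 33 34
f 37 36 39
f 37 39 38
f 39 36 40
f 39 40 38
f 40 36 41
f 40 41 38
f 41 36 42
f 41 42 38
f 42 36 43
f 42 43 38
f 43 36 44
f 43 44 38
f 44 36 45
f 44 45 38
f 45 36 46
f 45 46 38
f 46 36 47
f 46 47 38
f 47 36 37
f 47 37 38



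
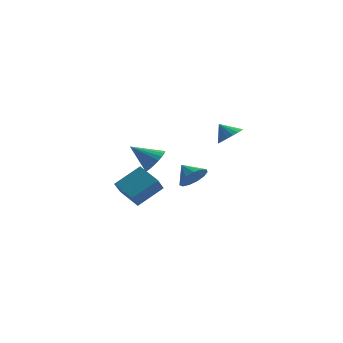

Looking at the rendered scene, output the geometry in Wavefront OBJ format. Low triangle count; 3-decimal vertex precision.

v -1.836 -2.055 -4.192
v -1.862 -2.952 -3.252
v -3.062 -1.364 -3.568
v -3.089 -2.261 -2.627
v -0.711 -0.999 -3.153
v -0.738 -1.896 -2.212
v -1.938 -0.308 -2.528
v -1.964 -1.205 -1.588
v 1.698 3.88 -0.79
v 2.194 4.513 -0.456
v 0.982 4 0.05
v 1.953 4.706 -0.69
v 1.662 4.736 -0.943
v 1.377 4.596 -1.166
v 1.157 4.315 -1.314
v 1.043 3.947 -1.358
v 1.06 3.566 -1.29
v 1.202 3.248 -1.123
v 1.444 3.054 -0.889
v 1.735 3.025 -0.636
v 2.019 3.164 -0.414
v 2.24 3.446 -0.265
v 2.353 3.813 -0.221
v 2.337 4.194 -0.289
v 1.753 -3.617 -1.026
v 2.324 -2.979 -0.783
v 0.947 -3.143 -0.374
v 2.091 -2.811 -1.194
v 1.751 -2.899 -1.552
v 1.411 -3.215 -1.742
v 1.18 -3.659 -1.705
v 1.131 -4.089 -1.452
v 1.28 -4.37 -1.064
v 1.579 -4.411 -0.664
v 1.933 -4.201 -0.378
v 2.23 -3.805 -0.298
v 2.376 -3.349 -0.449
v -0.856 -1.985 -0.758
v -0.346 -2.408 -0.195
v -2.184 -2.235 0.258
v -0.32 -2.066 -0.077
v -0.388 -1.711 -0.078
v -0.536 -1.403 -0.195
v -0.74 -1.195 -0.411
v -0.964 -1.124 -0.686
v -1.169 -1.202 -0.973
v -1.32 -1.415 -1.224
v -1.391 -1.726 -1.393
v -1.37 -2.083 -1.453
v -1.259 -2.422 -1.393
v -1.079 -2.685 -1.222
v -0.861 -2.828 -0.972
v -0.641 -2.824 -0.684
v -0.459 -2.676 -0.409
f 2 4 1
f 5 2 1
f 1 4 3
f 3 5 1
f 2 8 4
f 6 2 5
f 6 8 2
f 4 8 3
f 7 5 3
f 3 8 7
f 7 6 5
f 8 6 7
f 10 9 12
f 10 12 11
f 12 9 13
f 12 13 11
f 13 9 14
f 13 14 11
f 14 9 15
f 14 15 11
f 15 9 16
f 15 16 11
f 16 9 17
f 16 17 11
f 17 9 18
f 17 18 11
f 18 9 19
f 18 19 11
f 19 9 20
f 19 20 11
f 20 9 21
f 20 21 11
f 21 9 22
f 21 22 11
f 22 9 23
f 22 23 11
f 23 9 24
f 23 24 11
f 24 9 10
f 24 10 11
f 26 25 28
f 26 28 27
f 28 25 29
f 28 29 27
f 29 25 30
f 29 30 27
f 30 25 31
f 30 31 27
f 31 25 32
f 31 32 27
f 32 25 33
f 32 33 27
f 33 25 34
f 33 34 27
f 34 25 35
f 34 35 27
f 35 25 36
f 35 36 27
f 36 25 37
f 36 37 27
f 37 25 26
f 37 26 27
f 39 38 41
f 39 41 40
f 41 38 42
f 41 42 40
f 42 38 43
f 42 43 40
f 43 38 44
f 43 44 40
f 44 38 45
f 44 45 40
f 45 38 46
f 45 46 40
f 46 38 47
f 46 47 40
f 47 38 48
f 47 48 40
f 48 38 49
f 48 49 40
f 49 38 50
f 49 50 40
f 50 38 51
f 50 51 40
f 51 38 52
f 51 52 40
f 52 38 53
f 52 53 40
f 53 38 54
f 53 54 40
f 54 38 39
f 54 39 40



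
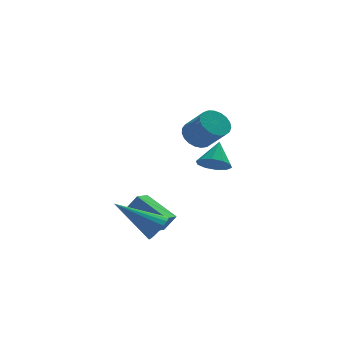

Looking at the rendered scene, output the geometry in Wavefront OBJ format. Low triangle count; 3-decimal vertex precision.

v 0.524 -1.794 -4.156
v -0.339 -0.726 -3.436
v 1.033 -1.215 -4.405
v 0.17 -0.147 -3.685
v 0.97 -1.893 -3.475
v 0.107 -0.825 -2.755
v 1.479 -1.314 -3.724
v 0.616 -0.246 -3.004
v 3.547 1.27 -2.322
v 4.086 0.828 -2.186
v 3.953 2.03 -1.458
v 4.217 1.11 -2.495
v 4.092 1.453 -2.739
v 3.76 1.727 -2.823
v 3.346 1.826 -2.716
v 3.009 1.713 -2.458
v 2.878 1.431 -2.149
v 3.002 1.087 -1.906
v 3.335 0.814 -1.822
v 3.749 0.715 -1.929
v 2.23 -1.389 0.415
v 2.513 -1.748 -0.062
v 3.012 -2.51 0.809
v 2.73 -2.151 1.285
v 2.706 -1.561 -0.009
v 3.206 -2.323 0.862
v 2.818 -1.344 0.117
v 3.317 -2.106 0.988
v 2.828 -1.135 0.294
v 3.327 -1.897 1.165
v 2.734 -0.97 0.493
v 3.233 -1.732 1.363
v 2.554 -0.877 0.677
v 3.053 -1.639 1.548
v 2.317 -0.873 0.817
v 2.816 -1.635 1.687
v 2.066 -0.958 0.886
v 2.565 -1.72 1.757
v 1.843 -1.117 0.875
v 2.342 -1.879 1.745
v 1.687 -1.324 0.783
v 2.186 -2.086 1.654
v 1.625 -1.542 0.628
v 2.124 -2.303 1.499
v 1.668 -1.733 0.436
v 2.167 -2.495 1.307
v 1.808 -1.865 0.241
v 2.307 -2.627 1.111
v 2.021 -1.915 0.075
v 2.52 -2.677 0.946
v 2.27 -1.873 -0.032
v 2.769 -2.635 0.839
v 0.361 -3.344 -3.256
v 0.73 -2.94 -2.985
v -1.121 -2.736 -2.144
v 0.63 -2.799 -3.195
v 0.477 -2.767 -3.417
v 0.301 -2.849 -3.607
v 0.137 -3.029 -3.727
v 0.018 -3.271 -3.754
v -0.034 -3.528 -3.682
v -0.007 -3.748 -3.526
v 0.093 -3.888 -3.316
v 0.246 -3.921 -3.094
v 0.422 -3.839 -2.904
v 0.586 -3.659 -2.784
v 0.705 -3.417 -2.757
v 0.757 -3.16 -2.829
f 2 4 1
f 5 2 1
f 1 4 3
f 3 5 1
f 2 8 4
f 6 2 5
f 6 8 2
f 4 8 3
f 7 5 3
f 3 8 7
f 7 6 5
f 8 6 7
f 10 9 12
f 10 12 11
f 12 9 13
f 12 13 11
f 13 9 14
f 13 14 11
f 14 9 15
f 14 15 11
f 15 9 16
f 15 16 11
f 16 9 17
f 16 17 11
f 17 9 18
f 17 18 11
f 18 9 19
f 18 19 11
f 19 9 20
f 19 20 11
f 20 9 10
f 20 10 11
f 22 21 25
f 22 25 23
f 23 25 26
f 23 26 24
f 25 21 27
f 25 27 26
f 26 27 28
f 26 28 24
f 27 21 29
f 27 29 28
f 28 29 30
f 28 30 24
f 29 21 31
f 29 31 30
f 30 31 32
f 30 32 24
f 31 21 33
f 31 33 32
f 32 33 34
f 32 34 24
f 33 21 35
f 33 35 34
f 34 35 36
f 34 36 24
f 35 21 37
f 35 37 36
f 36 37 38
f 36 38 24
f 37 21 39
f 37 39 38
f 38 39 40
f 38 40 24
f 39 21 41
f 39 41 40
f 40 41 42
f 40 42 24
f 41 21 43
f 41 43 42
f 42 43 44
f 42 44 24
f 43 21 45
f 43 45 44
f 44 45 46
f 44 46 24
f 45 21 47
f 45 47 46
f 46 47 48
f 46 48 24
f 47 21 49
f 47 49 48
f 48 49 50
f 48 50 24
f 49 21 51
f 49 51 50
f 50 51 52
f 50 52 24
f 51 21 22
f 51 22 52
f 52 22 23
f 52 23 24
f 54 53 56
f 54 56 55
f 56 53 57
f 56 57 55
f 57 53 58
f 57 58 55
f 58 53 59
f 58 59 55
f 59 53 60
f 59 60 55
f 60 53 61
f 60 61 55
f 61 53 62
f 61 62 55
f 62 53 63
f 62 63 55
f 63 53 64
f 63 64 55
f 64 53 65
f 64 65 55
f 65 53 66
f 65 66 55
f 66 53 67
f 66 67 55
f 67 53 68
f 67 68 55
f 68 53 54
f 68 54 55



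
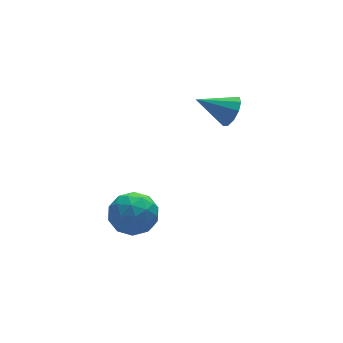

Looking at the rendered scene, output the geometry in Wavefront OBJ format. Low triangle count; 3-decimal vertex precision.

v 2.322 2.138 2.475
v 2.761 2.339 3.074
v 1.018 2.682 3.245
v 2.74 2.71 2.777
v 2.559 2.862 2.363
v 2.288 2.737 1.993
v 2.03 2.384 1.806
v 1.883 1.936 1.875
v 1.905 1.565 2.173
v 2.086 1.413 2.586
v 2.357 1.538 2.956
v 2.615 1.892 3.143
v -2.719 2.376 -3.049
v -1.736 2.852 -3.002
v -2.224 1.228 -1.798
v -1.241 1.704 -1.751
v -2.124 2.238 -1.389
v -2.43 2.947 -2.163
v -1.53 1.133 -2.637
v -1.836 1.842 -3.411
v -1.001 2.083 -2.748
v -1.368 2.766 -1.976
v -2.592 1.314 -2.824
v -2.959 1.997 -2.052
v -2.271 2.715 -3.136
v -1.689 1.365 -1.664
v -2.208 1.679 -1.452
v -1.63 1.958 -1.424
v -2.679 2.771 -2.642
v -2.101 3.05 -2.615
v -2.329 2.69 -1.666
v -1.859 1.03 -2.185
v -1.281 1.309 -2.158
v -2.33 2.122 -3.376
v -1.752 2.401 -3.348
v -1.631 1.39 -3.134
v -1.261 2.542 -2.958
v -0.97 1.867 -2.223
v -1.14 1.532 -2.744
v -1.32 1.949 -3.198
v -1.476 2.944 -2.505
v -1.185 2.269 -1.769
v -1.705 2.583 -1.557
v -1.884 3 -2.012
v -1.044 2.492 -2.355
v -2.775 1.811 -3.031
v -2.484 1.136 -2.295
v -2.076 1.08 -2.788
v -2.255 1.497 -3.243
v -2.99 2.213 -2.577
v -2.699 1.538 -1.842
v -2.64 2.131 -1.602
v -2.82 2.548 -2.056
v -2.916 1.588 -2.445
f 2 1 4
f 2 4 3
f 4 1 5
f 4 5 3
f 5 1 6
f 5 6 3
f 6 1 7
f 6 7 3
f 7 1 8
f 7 8 3
f 8 1 9
f 8 9 3
f 9 1 10
f 9 10 3
f 10 1 11
f 10 11 3
f 11 1 12
f 11 12 3
f 12 1 2
f 12 2 3
f 13 50 29
f 50 24 53
f 29 53 18
f 50 53 29
f 13 29 25
f 29 18 30
f 25 30 14
f 29 30 25
f 13 25 34
f 25 14 35
f 34 35 20
f 25 35 34
f 13 34 46
f 34 20 49
f 46 49 23
f 34 49 46
f 13 46 50
f 46 23 54
f 50 54 24
f 46 54 50
f 14 30 41
f 30 18 44
f 41 44 22
f 30 44 41
f 18 53 31
f 53 24 52
f 31 52 17
f 53 52 31
f 24 54 51
f 54 23 47
f 51 47 15
f 54 47 51
f 23 49 48
f 49 20 36
f 48 36 19
f 49 36 48
f 20 35 40
f 35 14 37
f 40 37 21
f 35 37 40
f 16 42 28
f 42 22 43
f 28 43 17
f 42 43 28
f 16 28 26
f 28 17 27
f 26 27 15
f 28 27 26
f 16 26 33
f 26 15 32
f 33 32 19
f 26 32 33
f 16 33 38
f 33 19 39
f 38 39 21
f 33 39 38
f 16 38 42
f 38 21 45
f 42 45 22
f 38 45 42
f 17 43 31
f 43 22 44
f 31 44 18
f 43 44 31
f 15 27 51
f 27 17 52
f 51 52 24
f 27 52 51
f 19 32 48
f 32 15 47
f 48 47 23
f 32 47 48
f 21 39 40
f 39 19 36
f 40 36 20
f 39 36 40
f 22 45 41
f 45 21 37
f 41 37 14
f 45 37 41



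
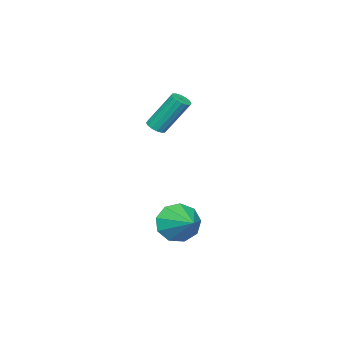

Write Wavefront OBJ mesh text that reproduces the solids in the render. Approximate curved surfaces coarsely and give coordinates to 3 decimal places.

v -1.038 -4.159 2.37
v -0.628 -3.847 2.298
v -1.112 -2.809 4.059
v -1.522 -3.121 4.13
v -0.832 -3.725 2.171
v -1.315 -2.687 3.931
v -1.09 -3.72 2.096
v -1.574 -2.682 3.857
v -1.335 -3.832 2.095
v -1.819 -2.794 3.856
v -1.5 -4.032 2.168
v -1.984 -2.994 3.928
v -1.541 -4.266 2.295
v -2.025 -3.228 4.055
v -1.448 -4.471 2.441
v -1.932 -3.433 4.202
v -1.245 -4.593 2.569
v -1.728 -3.555 4.329
v -0.986 -4.598 2.643
v -1.47 -3.56 4.404
v -0.741 -4.486 2.644
v -1.225 -3.448 4.405
v -0.576 -4.286 2.572
v -1.06 -3.248 4.332
v -0.535 -4.052 2.445
v -1.019 -3.014 4.205
v 1.557 -1.218 -1.917
v 2.236 -1.256 -2.743
v 2.403 0.138 -1.283
v 1.667 -0.826 -2.906
v 1.047 -0.578 -2.606
v 0.665 -0.631 -1.984
v 0.701 -0.958 -1.33
v 1.137 -1.407 -0.951
v 1.769 -1.768 -1.023
v 2.303 -1.872 -1.514
v 2.487 -1.67 -2.193
f 2 1 5
f 2 5 3
f 3 5 6
f 3 6 4
f 5 1 7
f 5 7 6
f 6 7 8
f 6 8 4
f 7 1 9
f 7 9 8
f 8 9 10
f 8 10 4
f 9 1 11
f 9 11 10
f 10 11 12
f 10 12 4
f 11 1 13
f 11 13 12
f 12 13 14
f 12 14 4
f 13 1 15
f 13 15 14
f 14 15 16
f 14 16 4
f 15 1 17
f 15 17 16
f 16 17 18
f 16 18 4
f 17 1 19
f 17 19 18
f 18 19 20
f 18 20 4
f 19 1 21
f 19 21 20
f 20 21 22
f 20 22 4
f 21 1 23
f 21 23 22
f 22 23 24
f 22 24 4
f 23 1 25
f 23 25 24
f 24 25 26
f 24 26 4
f 25 1 2
f 25 2 26
f 26 2 3
f 26 3 4
f 28 27 30
f 28 30 29
f 30 27 31
f 30 31 29
f 31 27 32
f 31 32 29
f 32 27 33
f 32 33 29
f 33 27 34
f 33 34 29
f 34 27 35
f 34 35 29
f 35 27 36
f 35 36 29
f 36 27 37
f 36 37 29
f 37 27 28
f 37 28 29



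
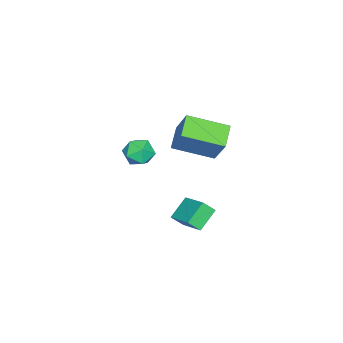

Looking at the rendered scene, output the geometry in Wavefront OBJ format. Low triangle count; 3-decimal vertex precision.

v 0.407 2.215 -4.133
v 0.713 1.694 -3.535
v 1.236 3.552 -3.39
v 1.543 3.031 -2.793
v 1.497 1.969 -4.907
v 1.804 1.448 -4.31
v 2.327 3.306 -4.165
v 2.633 2.785 -3.567
v 1.884 1.507 0.905
v 0.749 1.21 1.485
v 1.047 3.379 0.225
v -0.089 3.081 0.806
v 2.469 2.339 2.474
v 1.333 2.041 3.055
v 1.631 4.21 1.795
v 0.496 3.913 2.375
v 0.617 -0.236 -0.593
v 1.232 0.359 -0.373
v 1.588 -1.279 -0.487
v 2.203 -0.684 -0.267
v 1.544 -0.866 0.293
v 0.944 -0.222 0.227
v 1.876 -0.698 -1.087
v 1.276 -0.054 -1.153
v 2.01 0.073 -0.678
v 1.805 -0.031 0.175
v 1.015 -0.889 -1.035
v 0.81 -0.993 -0.182
f 2 4 1
f 5 2 1
f 1 4 3
f 3 5 1
f 2 8 4
f 6 2 5
f 6 8 2
f 4 8 3
f 7 5 3
f 3 8 7
f 7 6 5
f 8 6 7
f 10 12 9
f 13 10 9
f 9 12 11
f 11 13 9
f 10 16 12
f 14 10 13
f 14 16 10
f 12 16 11
f 15 13 11
f 11 16 15
f 15 14 13
f 16 14 15
f 17 28 22
f 17 22 18
f 17 18 24
f 17 24 27
f 17 27 28
f 18 22 26
f 22 28 21
f 28 27 19
f 27 24 23
f 24 18 25
f 20 26 21
f 20 21 19
f 20 19 23
f 20 23 25
f 20 25 26
f 21 26 22
f 19 21 28
f 23 19 27
f 25 23 24
f 26 25 18



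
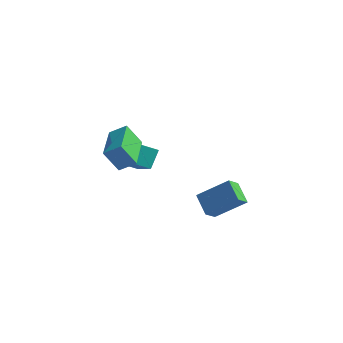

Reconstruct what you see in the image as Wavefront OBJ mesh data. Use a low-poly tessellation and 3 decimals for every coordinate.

v -1.166 -1.657 0.066
v -1.739 -1.978 1.107
v -1.998 0.234 0.191
v -2.571 -0.087 1.231
v -0.449 -1.373 0.549
v -1.022 -1.694 1.589
v -1.281 0.518 0.673
v -1.854 0.197 1.714
v -1.825 0.305 -0.634
v -1.833 1.025 0.184
v -3.071 1.304 -1.527
v -3.079 2.025 -0.709
v -1.041 0.855 -1.111
v -1.049 1.576 -0.293
v -2.287 1.855 -2.004
v -2.295 2.575 -1.186
v 2.794 -1.224 -1.722
v 2.034 -0.639 -1.088
v 2.892 -0.556 -2.221
v 2.133 0.029 -1.587
v 4.047 -0.669 -0.733
v 3.288 -0.084 -0.099
v 4.146 -0.001 -1.232
v 3.386 0.584 -0.598
f 2 4 1
f 5 2 1
f 1 4 3
f 3 5 1
f 2 8 4
f 6 2 5
f 6 8 2
f 4 8 3
f 7 5 3
f 3 8 7
f 7 6 5
f 8 6 7
f 10 12 9
f 13 10 9
f 9 12 11
f 11 13 9
f 10 16 12
f 14 10 13
f 14 16 10
f 12 16 11
f 15 13 11
f 11 16 15
f 15 14 13
f 16 14 15
f 18 20 17
f 21 18 17
f 17 20 19
f 19 21 17
f 18 24 20
f 22 18 21
f 22 24 18
f 20 24 19
f 23 21 19
f 19 24 23
f 23 22 21
f 24 22 23



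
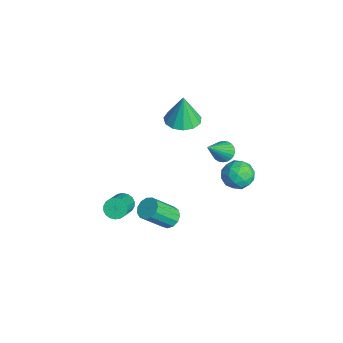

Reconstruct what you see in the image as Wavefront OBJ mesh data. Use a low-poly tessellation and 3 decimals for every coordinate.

v 0.576 -2.301 -2.275
v 1.03 -2.178 -2.678
v 2.398 -2.936 -1.369
v 1.944 -3.059 -0.965
v 1.016 -1.946 -2.529
v 2.384 -2.704 -1.22
v 0.915 -1.785 -2.33
v 2.283 -2.543 -1.021
v 0.746 -1.725 -2.12
v 2.115 -2.483 -0.81
v 0.544 -1.78 -1.94
v 1.912 -2.538 -0.631
v 0.348 -1.938 -1.827
v 1.717 -2.696 -0.517
v 0.197 -2.168 -1.802
v 1.566 -2.926 -0.493
v 0.122 -2.424 -1.871
v 1.49 -3.182 -0.562
v 0.136 -2.656 -2.02
v 1.504 -3.414 -0.711
v 0.237 -2.817 -2.219
v 1.605 -3.575 -0.91
v 0.405 -2.877 -2.43
v 1.774 -3.635 -1.12
v 0.608 -2.822 -2.609
v 1.976 -3.58 -1.3
v 0.803 -2.664 -2.723
v 2.172 -3.422 -1.413
v 0.954 -2.434 -2.747
v 2.323 -3.192 -1.438
v -2.278 1.8 0.787
v -1.637 1.06 0.843
v -2.362 1.86 2.533
v -1.339 1.525 0.842
v -1.338 2.077 0.823
v -1.636 2.541 0.792
v -2.138 2.769 0.76
v -2.684 2.69 0.736
v -3.101 2.328 0.728
v -3.256 1.799 0.739
v -3.101 1.269 0.765
v -2.685 0.908 0.798
v -2.139 0.83 0.827
v -0.71 3.491 -1.009
v -0.394 3.135 -1.437
v 0.15 2.309 0.609
v -0.228 3.316 -1.392
v -0.135 3.524 -1.29
v -0.13 3.727 -1.144
v -0.213 3.894 -0.978
v -0.372 3.999 -0.817
v -0.582 4.028 -0.685
v -0.812 3.974 -0.602
v -1.026 3.847 -0.581
v -1.191 3.665 -0.626
v -1.284 3.457 -0.728
v -1.289 3.255 -0.874
v -1.206 3.088 -1.04
v -1.047 2.982 -1.201
v -0.837 2.954 -1.333
v -0.607 3.008 -1.416
v -0.57 4.067 -2.035
v 0.063 4.675 -1.742
v 0.517 3.205 -2.598
v 1.15 3.813 -2.305
v 0.674 3.309 -1.692
v 0.002 3.842 -1.344
v 0.578 4.038 -2.996
v -0.094 4.571 -2.648
v 0.772 4.657 -2.336
v 0.832 4.207 -1.53
v -0.252 3.673 -2.81
v -0.192 3.223 -2.004
v -0.349 4.447 -1.84
v 0.929 3.433 -2.5
v 0.649 3.137 -2.14
v 1.022 3.495 -1.968
v -0.385 3.957 -1.605
v -0.013 4.314 -1.433
v 0.347 3.512 -1.403
v 0.593 3.566 -2.907
v 0.965 3.923 -2.735
v -0.442 4.385 -2.372
v -0.069 4.743 -2.2
v 0.233 4.368 -2.937
v 0.44 4.793 -2.016
v 1.079 4.287 -2.347
v 0.743 4.419 -2.753
v 0.348 4.732 -2.549
v 0.475 4.529 -1.543
v 1.114 4.022 -1.873
v 0.835 3.726 -1.513
v 0.439 4.039 -1.308
v 0.892 4.518 -1.892
v -0.534 3.858 -2.467
v 0.105 3.351 -2.797
v 0.141 3.841 -3.032
v -0.255 4.154 -2.827
v -0.499 3.593 -1.993
v 0.14 3.087 -2.324
v 0.232 3.148 -1.791
v -0.163 3.461 -1.587
v -0.312 3.362 -2.448
v 3.28 -0.695 -1.114
v 3.846 -0.442 -0.953
v 3.985 -1.613 0.394
v 3.42 -1.865 0.234
v 3.596 -0.259 -0.768
v 3.736 -1.429 0.579
v 3.247 -0.214 -0.692
v 3.386 -1.384 0.655
v 2.907 -0.322 -0.751
v 3.047 -1.492 0.596
v 2.687 -0.548 -0.925
v 2.826 -1.718 0.423
v 2.654 -0.821 -1.158
v 2.794 -1.991 0.189
v 2.821 -1.054 -1.378
v 2.96 -2.224 -0.03
v 3.133 -1.172 -1.513
v 3.273 -2.343 -0.166
v 3.492 -1.14 -1.522
v 3.632 -2.31 -0.175
v 3.784 -0.966 -1.401
v 3.923 -2.136 -0.054
v 3.916 -0.706 -1.189
v 4.055 -1.876 0.158
f 2 1 5
f 2 5 3
f 3 5 6
f 3 6 4
f 5 1 7
f 5 7 6
f 6 7 8
f 6 8 4
f 7 1 9
f 7 9 8
f 8 9 10
f 8 10 4
f 9 1 11
f 9 11 10
f 10 11 12
f 10 12 4
f 11 1 13
f 11 13 12
f 12 13 14
f 12 14 4
f 13 1 15
f 13 15 14
f 14 15 16
f 14 16 4
f 15 1 17
f 15 17 16
f 16 17 18
f 16 18 4
f 17 1 19
f 17 19 18
f 18 19 20
f 18 20 4
f 19 1 21
f 19 21 20
f 20 21 22
f 20 22 4
f 21 1 23
f 21 23 22
f 22 23 24
f 22 24 4
f 23 1 25
f 23 25 24
f 24 25 26
f 24 26 4
f 25 1 27
f 25 27 26
f 26 27 28
f 26 28 4
f 27 1 29
f 27 29 28
f 28 29 30
f 28 30 4
f 29 1 2
f 29 2 30
f 30 2 3
f 30 3 4
f 32 31 34
f 32 34 33
f 34 31 35
f 34 35 33
f 35 31 36
f 35 36 33
f 36 31 37
f 36 37 33
f 37 31 38
f 37 38 33
f 38 31 39
f 38 39 33
f 39 31 40
f 39 40 33
f 40 31 41
f 40 41 33
f 41 31 42
f 41 42 33
f 42 31 43
f 42 43 33
f 43 31 32
f 43 32 33
f 45 44 47
f 45 47 46
f 47 44 48
f 47 48 46
f 48 44 49
f 48 49 46
f 49 44 50
f 49 50 46
f 50 44 51
f 50 51 46
f 51 44 52
f 51 52 46
f 52 44 53
f 52 53 46
f 53 44 54
f 53 54 46
f 54 44 55
f 54 55 46
f 55 44 56
f 55 56 46
f 56 44 57
f 56 57 46
f 57 44 58
f 57 58 46
f 58 44 59
f 58 59 46
f 59 44 60
f 59 60 46
f 60 44 61
f 60 61 46
f 61 44 45
f 61 45 46
f 62 99 78
f 99 73 102
f 78 102 67
f 99 102 78
f 62 78 74
f 78 67 79
f 74 79 63
f 78 79 74
f 62 74 83
f 74 63 84
f 83 84 69
f 74 84 83
f 62 83 95
f 83 69 98
f 95 98 72
f 83 98 95
f 62 95 99
f 95 72 103
f 99 103 73
f 95 103 99
f 63 79 90
f 79 67 93
f 90 93 71
f 79 93 90
f 67 102 80
f 102 73 101
f 80 101 66
f 102 101 80
f 73 103 100
f 103 72 96
f 100 96 64
f 103 96 100
f 72 98 97
f 98 69 85
f 97 85 68
f 98 85 97
f 69 84 89
f 84 63 86
f 89 86 70
f 84 86 89
f 65 91 77
f 91 71 92
f 77 92 66
f 91 92 77
f 65 77 75
f 77 66 76
f 75 76 64
f 77 76 75
f 65 75 82
f 75 64 81
f 82 81 68
f 75 81 82
f 65 82 87
f 82 68 88
f 87 88 70
f 82 88 87
f 65 87 91
f 87 70 94
f 91 94 71
f 87 94 91
f 66 92 80
f 92 71 93
f 80 93 67
f 92 93 80
f 64 76 100
f 76 66 101
f 100 101 73
f 76 101 100
f 68 81 97
f 81 64 96
f 97 96 72
f 81 96 97
f 70 88 89
f 88 68 85
f 89 85 69
f 88 85 89
f 71 94 90
f 94 70 86
f 90 86 63
f 94 86 90
f 105 104 108
f 105 108 106
f 106 108 109
f 106 109 107
f 108 104 110
f 108 110 109
f 109 110 111
f 109 111 107
f 110 104 112
f 110 112 111
f 111 112 113
f 111 113 107
f 112 104 114
f 112 114 113
f 113 114 115
f 113 115 107
f 114 104 116
f 114 116 115
f 115 116 117
f 115 117 107
f 116 104 118
f 116 118 117
f 117 118 119
f 117 119 107
f 118 104 120
f 118 120 119
f 119 120 121
f 119 121 107
f 120 104 122
f 120 122 121
f 121 122 123
f 121 123 107
f 122 104 124
f 122 124 123
f 123 124 125
f 123 125 107
f 124 104 126
f 124 126 125
f 125 126 127
f 125 127 107
f 126 104 105
f 126 105 127
f 127 105 106
f 127 106 107

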